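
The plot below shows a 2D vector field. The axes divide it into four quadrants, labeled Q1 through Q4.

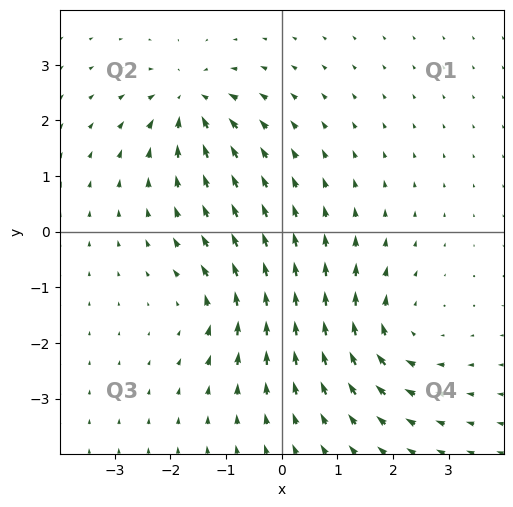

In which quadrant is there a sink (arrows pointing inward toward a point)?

Q2

The sink sits at approximately (-1.6, 2.3), which lies in quadrant Q2. The divergence there is about -5, negative as expected for a sink.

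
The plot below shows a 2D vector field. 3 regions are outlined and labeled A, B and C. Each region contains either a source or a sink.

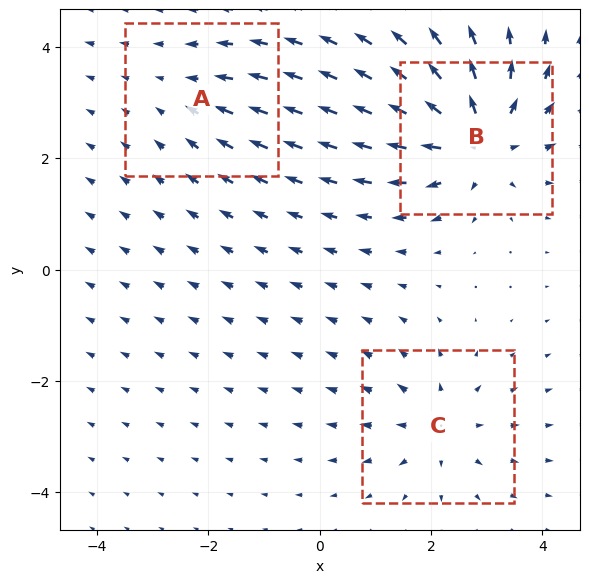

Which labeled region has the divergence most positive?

B

Divergence at each region's feature centre — A: about -2, B: about +5, C: about +3. Region B is most positive.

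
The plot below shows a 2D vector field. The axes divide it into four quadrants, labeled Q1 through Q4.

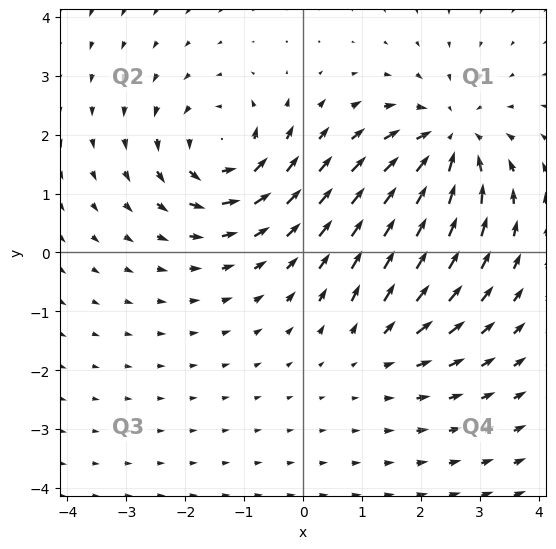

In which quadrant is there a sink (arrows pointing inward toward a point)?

The sink sits at approximately (2.5, 1.9), which lies in quadrant Q1. The divergence there is about -5, negative as expected for a sink.

Q1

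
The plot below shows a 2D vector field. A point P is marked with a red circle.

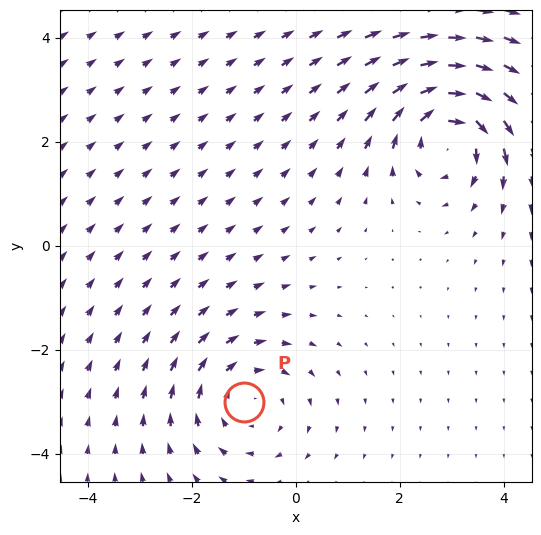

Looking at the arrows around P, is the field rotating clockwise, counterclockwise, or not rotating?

Near P at (-1.0, -3.0) the arrows circulate clockwise. The curl (z-component) there is about -3; negative curl means clockwise rotation.

clockwise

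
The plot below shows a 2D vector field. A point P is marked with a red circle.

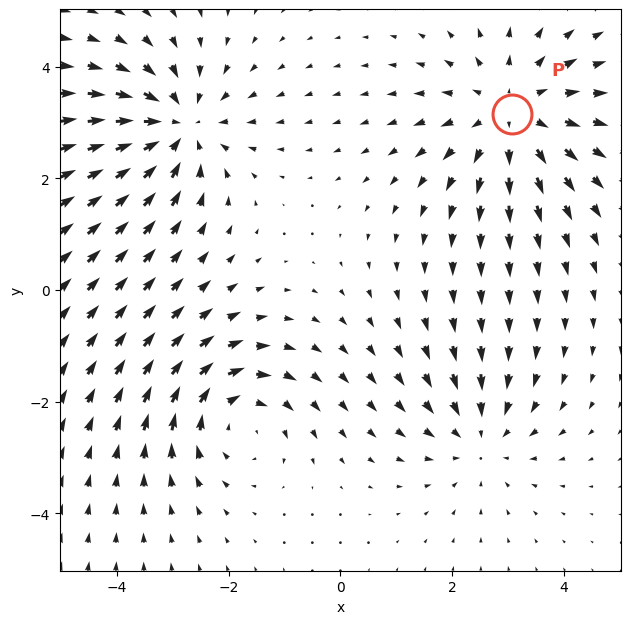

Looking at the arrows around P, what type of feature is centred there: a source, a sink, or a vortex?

At P (3.1, 3.2) the arrows spread outward. Divergence about +3, curl ≈0 — positive divergence with near-zero curl is a source.

source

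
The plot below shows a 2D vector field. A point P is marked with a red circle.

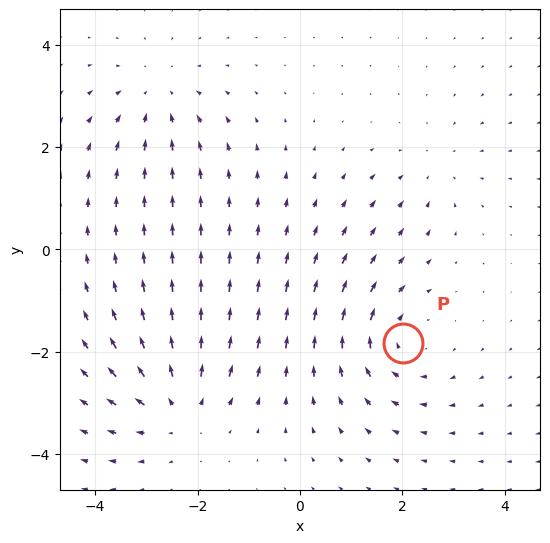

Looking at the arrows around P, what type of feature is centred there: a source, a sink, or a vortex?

vortex

At P (2.0, -1.8) the arrows circulate clockwise. Divergence ≈0, curl about -4 — near-zero divergence with nonzero curl is a vortex.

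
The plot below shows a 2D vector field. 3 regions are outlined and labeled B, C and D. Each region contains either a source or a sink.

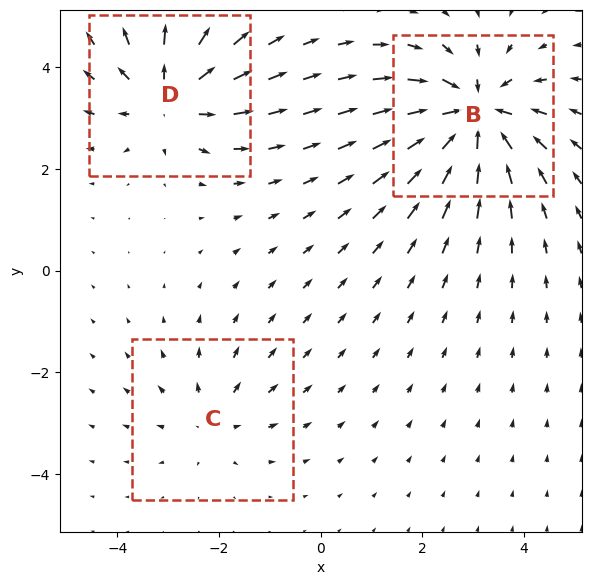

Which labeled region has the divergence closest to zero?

Divergence at each region's feature centre — B: about -5, C: about +2, D: about +4. Region C is closest to zero.

C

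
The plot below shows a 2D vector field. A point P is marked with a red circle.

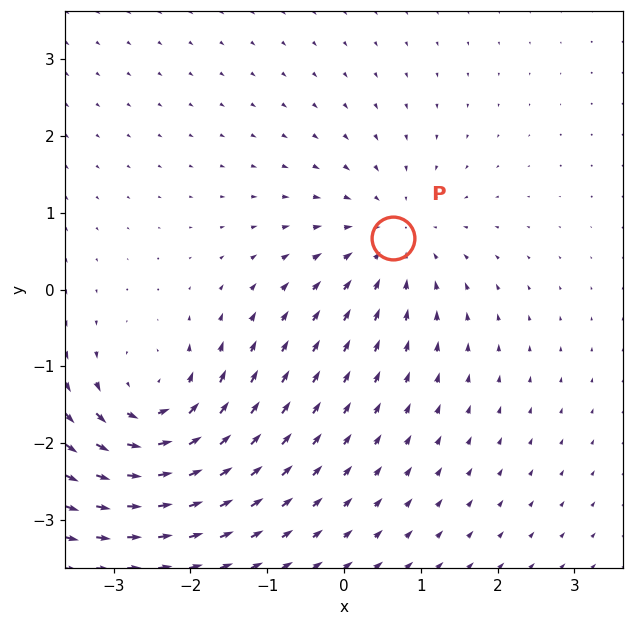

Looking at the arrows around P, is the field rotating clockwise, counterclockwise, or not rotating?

not rotating

Near P at (0.6, 0.7) the arrows show no circulation. The curl there is ≈0.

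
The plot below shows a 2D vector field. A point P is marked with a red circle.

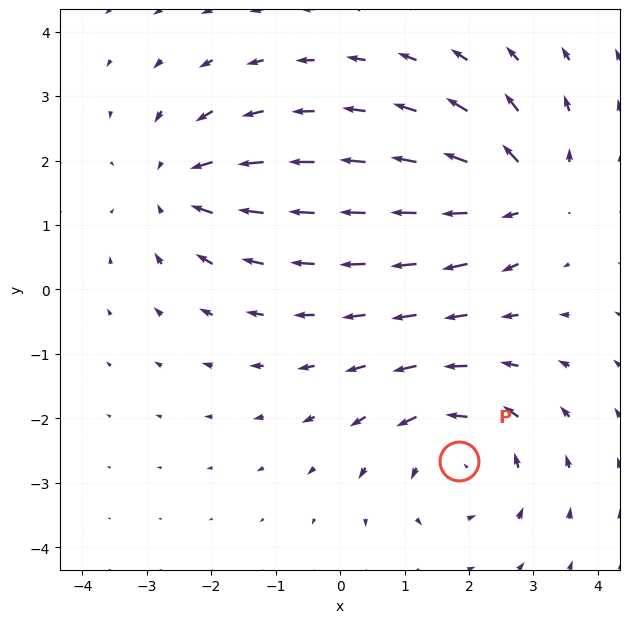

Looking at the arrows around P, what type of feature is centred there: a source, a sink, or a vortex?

vortex

At P (1.9, -2.7) the arrows circulate counterclockwise. Divergence ≈0, curl about +4 — near-zero divergence with nonzero curl is a vortex.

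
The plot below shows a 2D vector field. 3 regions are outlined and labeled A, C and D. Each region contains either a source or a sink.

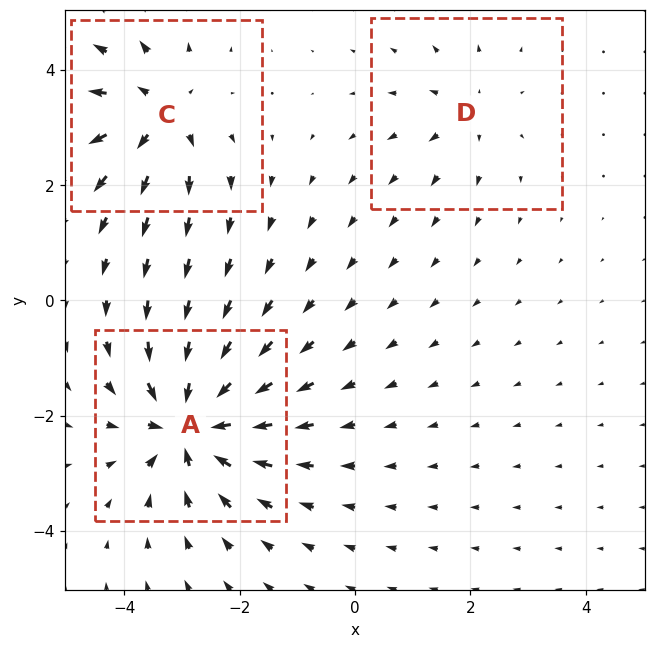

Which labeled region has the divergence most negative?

Divergence at each region's feature centre — A: about -6, C: about +4, D: about +2. Region A is most negative.

A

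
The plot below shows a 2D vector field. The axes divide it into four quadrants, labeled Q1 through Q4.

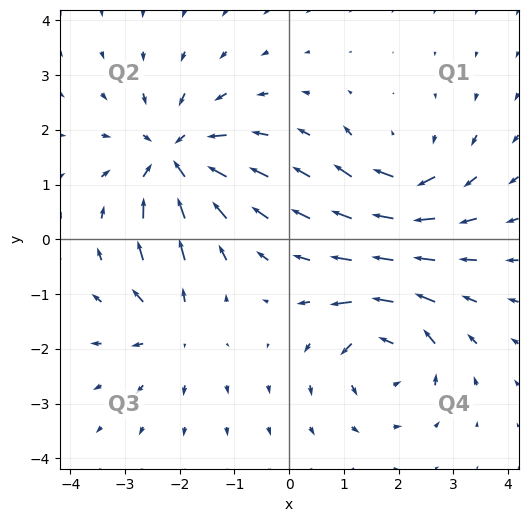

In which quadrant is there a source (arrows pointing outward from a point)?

Q3

The source sits at approximately (-2.1, -1.6), which lies in quadrant Q3. The divergence there is about +3, positive as expected for a source.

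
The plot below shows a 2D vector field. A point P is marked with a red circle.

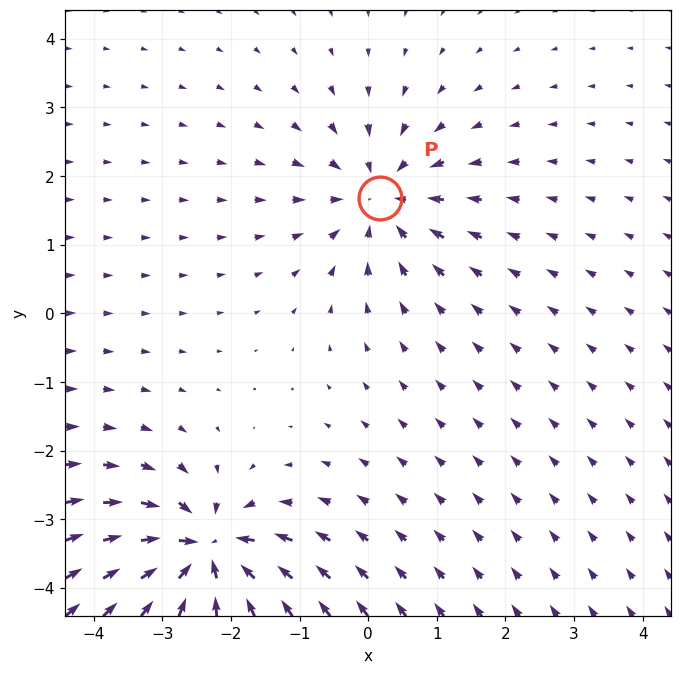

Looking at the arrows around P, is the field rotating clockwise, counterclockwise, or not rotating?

not rotating

Near P at (0.2, 1.7) the arrows show no circulation. The curl there is ≈0.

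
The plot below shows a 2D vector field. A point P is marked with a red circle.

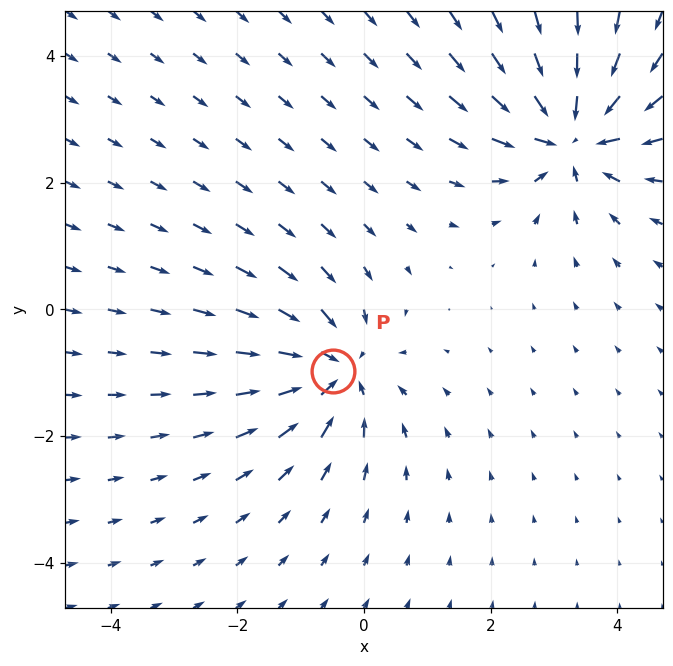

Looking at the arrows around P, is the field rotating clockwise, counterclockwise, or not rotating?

Near P at (-0.5, -1.0) the arrows show no circulation. The curl there is ≈0.

not rotating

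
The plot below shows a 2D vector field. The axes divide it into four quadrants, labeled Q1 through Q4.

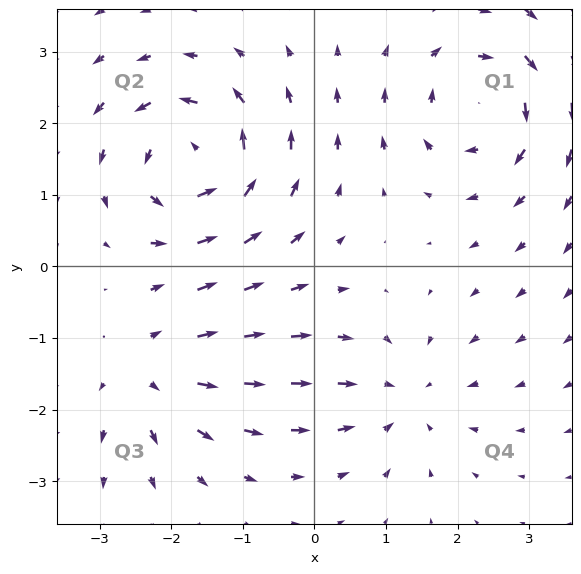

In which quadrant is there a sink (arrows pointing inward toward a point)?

Q4

The sink sits at approximately (1.2, -1.8), which lies in quadrant Q4. The divergence there is about -3, negative as expected for a sink.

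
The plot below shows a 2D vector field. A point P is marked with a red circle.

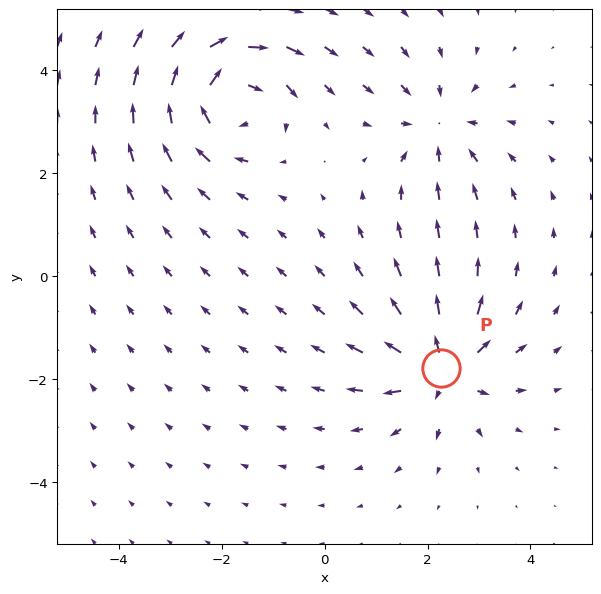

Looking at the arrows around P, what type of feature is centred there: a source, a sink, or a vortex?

At P (2.3, -1.8) the arrows spread outward. Divergence about +5, curl ≈0 — positive divergence with near-zero curl is a source.

source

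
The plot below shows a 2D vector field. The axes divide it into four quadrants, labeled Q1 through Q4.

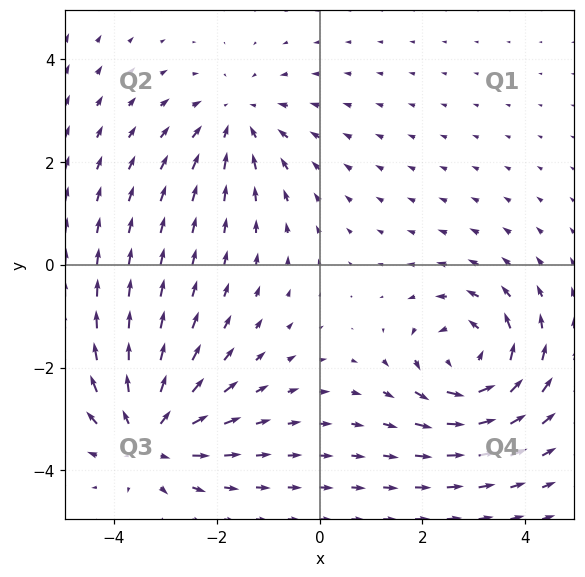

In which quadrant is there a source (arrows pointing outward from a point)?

Q3

The source sits at approximately (-3.3, -3.3), which lies in quadrant Q3. The divergence there is about +4, positive as expected for a source.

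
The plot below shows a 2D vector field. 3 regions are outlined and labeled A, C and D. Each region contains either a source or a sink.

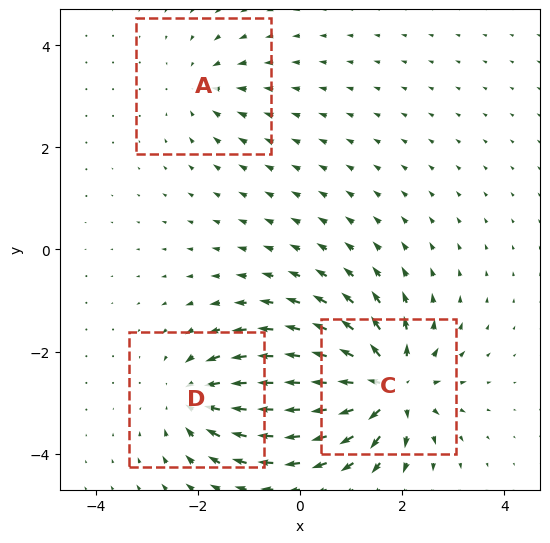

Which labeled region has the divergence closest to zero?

Divergence at each region's feature centre — A: about -2, C: about +6, D: about -4. Region A is closest to zero.

A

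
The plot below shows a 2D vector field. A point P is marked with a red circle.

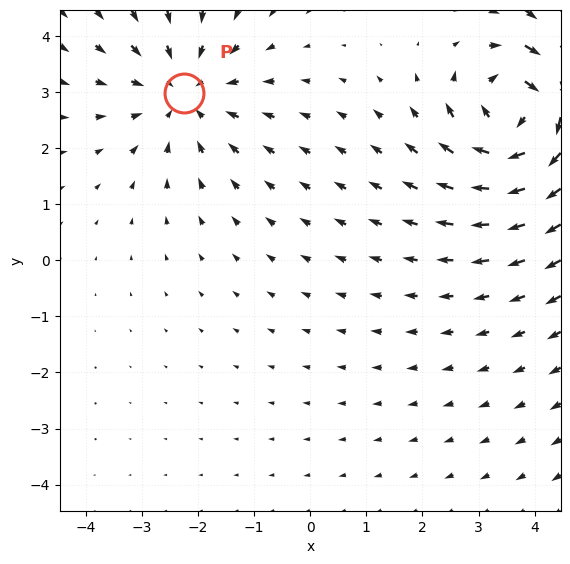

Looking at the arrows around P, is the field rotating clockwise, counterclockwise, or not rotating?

not rotating

Near P at (-2.2, 3.0) the arrows show no circulation. The curl there is ≈0.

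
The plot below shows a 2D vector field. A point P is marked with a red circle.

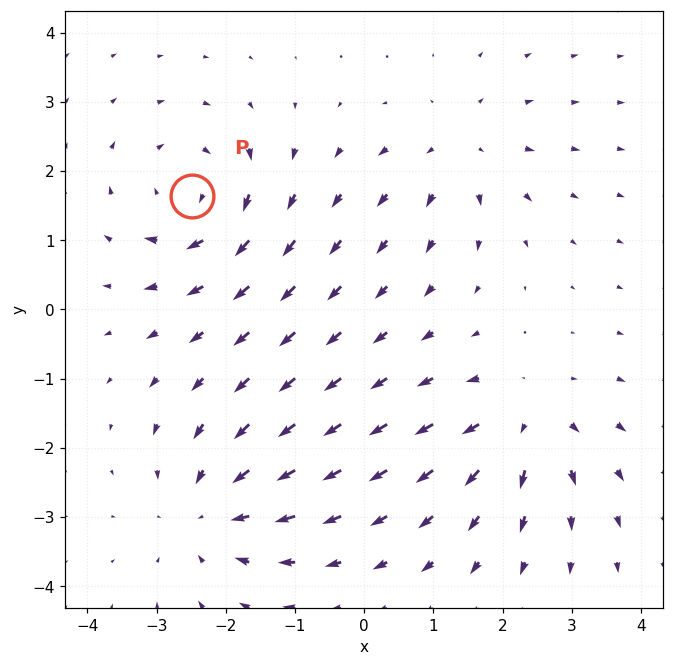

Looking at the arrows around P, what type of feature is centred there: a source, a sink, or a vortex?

At P (-2.5, 1.6) the arrows circulate clockwise. Divergence ≈0, curl about -5 — near-zero divergence with nonzero curl is a vortex.

vortex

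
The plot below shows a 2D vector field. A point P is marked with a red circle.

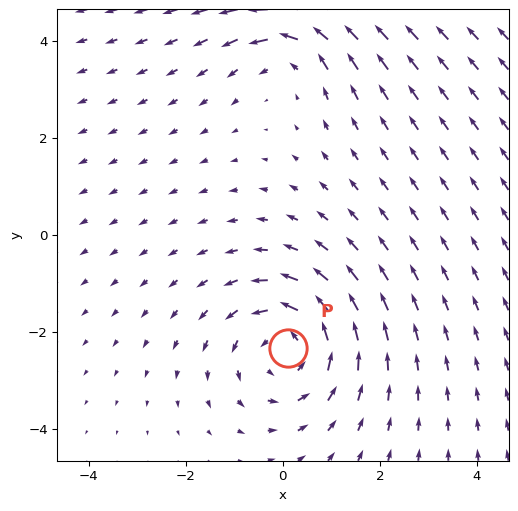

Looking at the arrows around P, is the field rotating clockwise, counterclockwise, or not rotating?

Near P at (0.1, -2.3) the arrows circulate counterclockwise. The curl (z-component) there is about +4; positive curl means counterclockwise rotation.

counterclockwise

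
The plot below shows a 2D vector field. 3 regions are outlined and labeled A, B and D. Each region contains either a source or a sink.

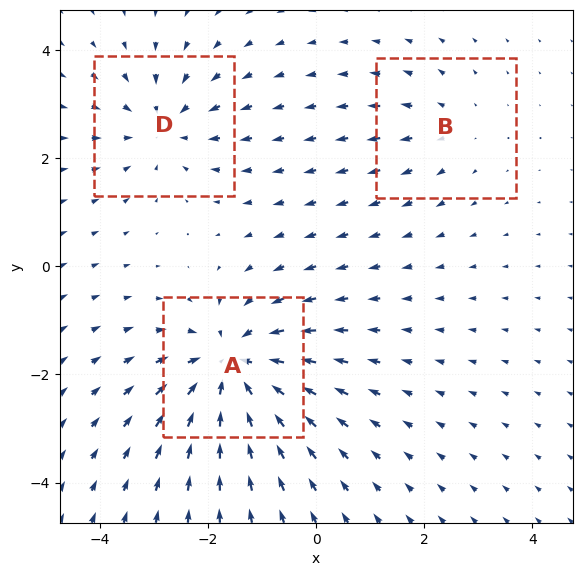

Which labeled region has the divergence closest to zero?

Divergence at each region's feature centre — A: about -5, B: about +2, D: about -3. Region B is closest to zero.

B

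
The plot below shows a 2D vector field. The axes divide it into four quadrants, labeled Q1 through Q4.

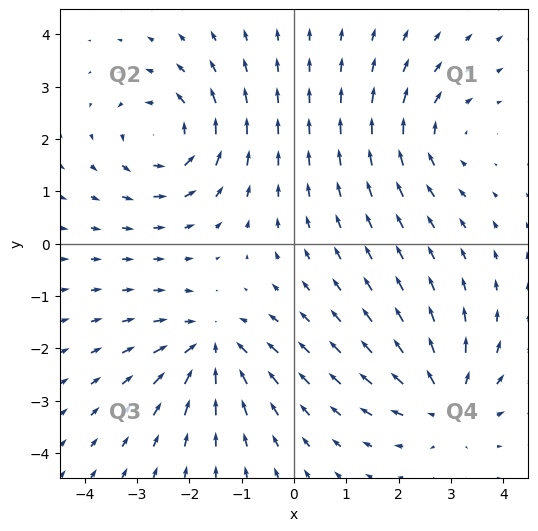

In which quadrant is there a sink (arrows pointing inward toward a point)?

The sink sits at approximately (-1.6, -2.0), which lies in quadrant Q3. The divergence there is about -4, negative as expected for a sink.

Q3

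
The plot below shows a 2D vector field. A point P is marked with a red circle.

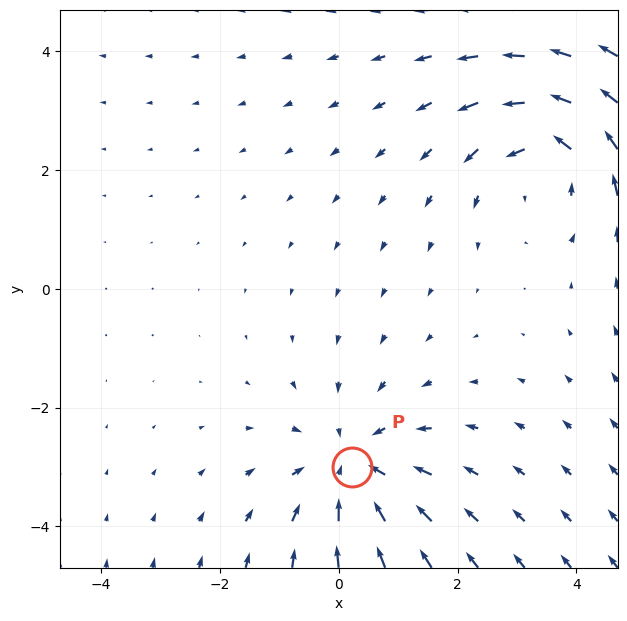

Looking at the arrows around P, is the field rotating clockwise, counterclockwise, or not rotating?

Near P at (0.2, -3.0) the arrows show no circulation. The curl there is ≈0.

not rotating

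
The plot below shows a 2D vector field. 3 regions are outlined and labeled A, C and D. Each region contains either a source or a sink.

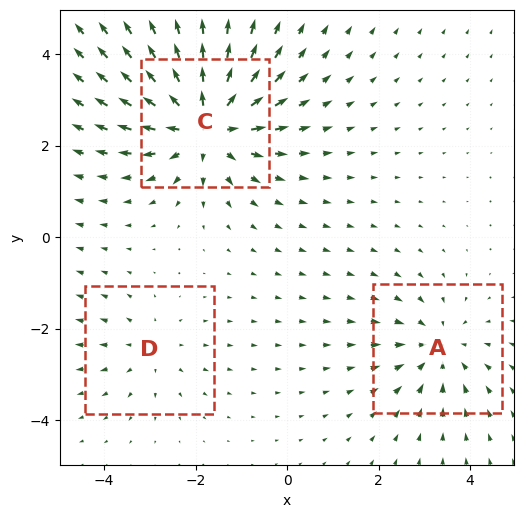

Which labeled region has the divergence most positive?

C

Divergence at each region's feature centre — A: about -3, C: about +5, D: about +2. Region C is most positive.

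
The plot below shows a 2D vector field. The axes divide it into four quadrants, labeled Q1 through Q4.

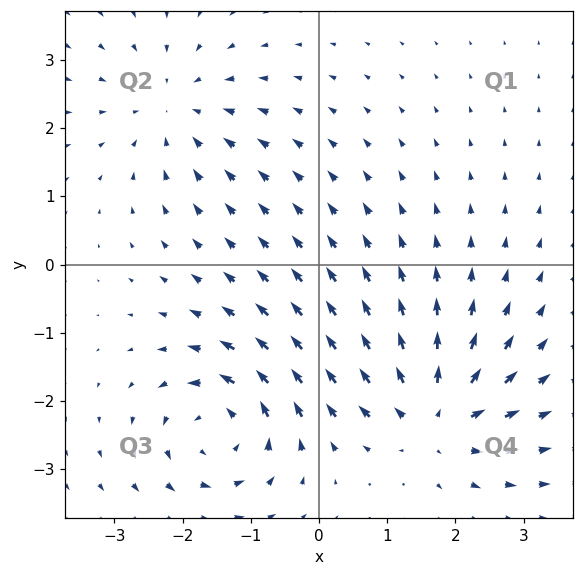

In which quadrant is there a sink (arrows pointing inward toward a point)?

The sink sits at approximately (-2.1, 2.3), which lies in quadrant Q2. The divergence there is about -4, negative as expected for a sink.

Q2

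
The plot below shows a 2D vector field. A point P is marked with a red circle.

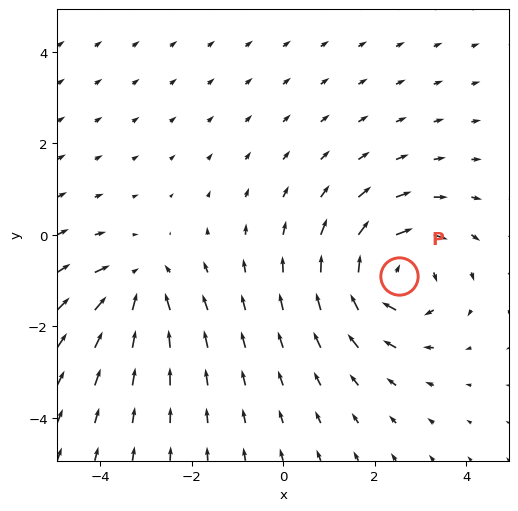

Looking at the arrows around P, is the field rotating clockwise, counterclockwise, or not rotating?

Near P at (2.5, -0.9) the arrows circulate clockwise. The curl (z-component) there is about -5; negative curl means clockwise rotation.

clockwise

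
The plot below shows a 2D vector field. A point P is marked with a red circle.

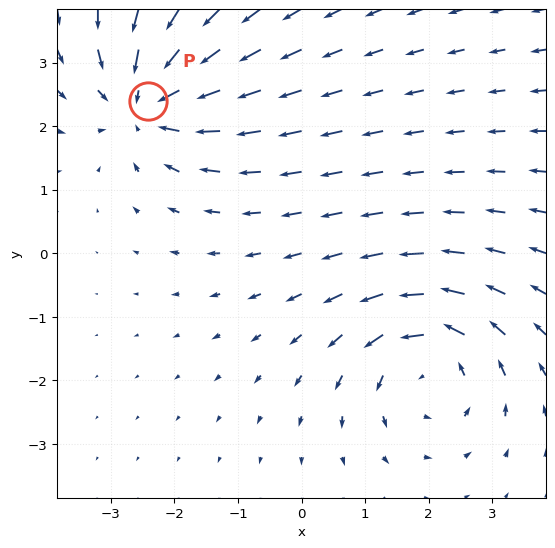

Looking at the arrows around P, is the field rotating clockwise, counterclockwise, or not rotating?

Near P at (-2.4, 2.4) the arrows show no circulation. The curl there is ≈0.

not rotating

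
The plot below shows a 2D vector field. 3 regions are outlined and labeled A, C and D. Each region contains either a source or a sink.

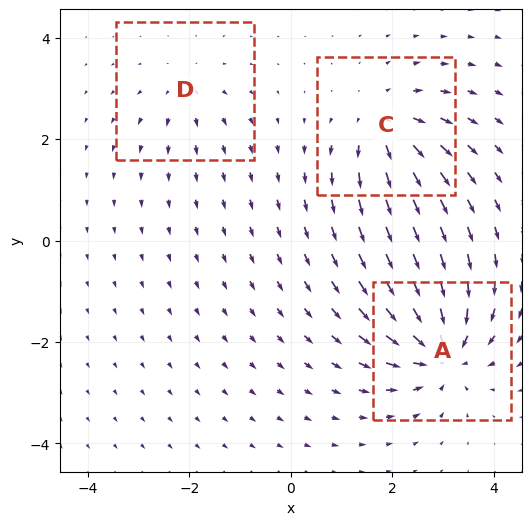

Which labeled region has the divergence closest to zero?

D

Divergence at each region's feature centre — A: about -6, C: about +4, D: about +2. Region D is closest to zero.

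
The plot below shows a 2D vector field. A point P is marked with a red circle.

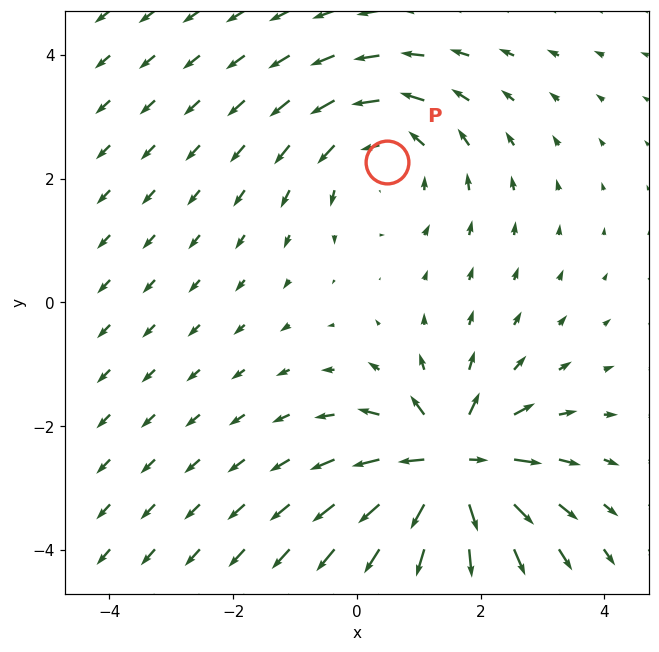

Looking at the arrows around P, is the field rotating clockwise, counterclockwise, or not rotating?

counterclockwise

Near P at (0.5, 2.3) the arrows circulate counterclockwise. The curl (z-component) there is about +2; positive curl means counterclockwise rotation.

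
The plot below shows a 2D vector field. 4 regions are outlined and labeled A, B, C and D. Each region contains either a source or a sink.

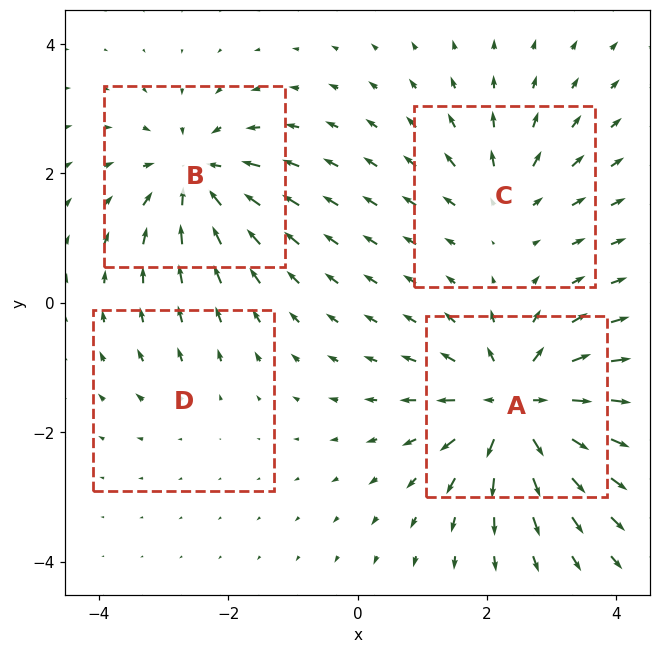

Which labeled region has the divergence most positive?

A

Divergence at each region's feature centre — A: about +9, B: about -6, C: about +4, D: about +2. Region A is most positive.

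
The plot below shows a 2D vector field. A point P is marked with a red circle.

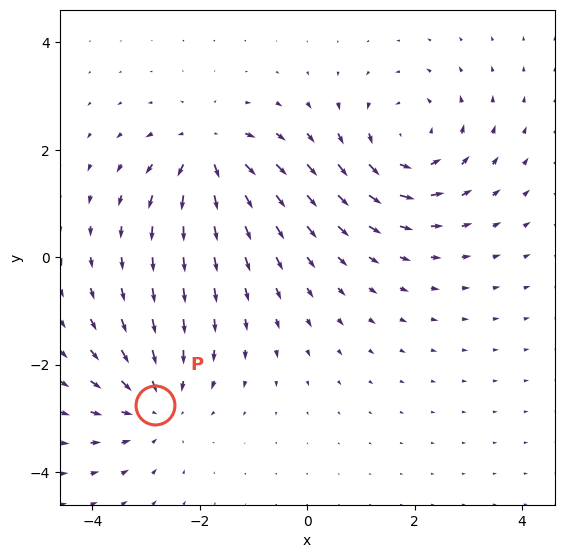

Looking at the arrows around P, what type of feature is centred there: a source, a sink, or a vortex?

At P (-2.8, -2.7) the arrows converge inward. Divergence about -4, curl ≈0 — negative divergence with near-zero curl is a sink.

sink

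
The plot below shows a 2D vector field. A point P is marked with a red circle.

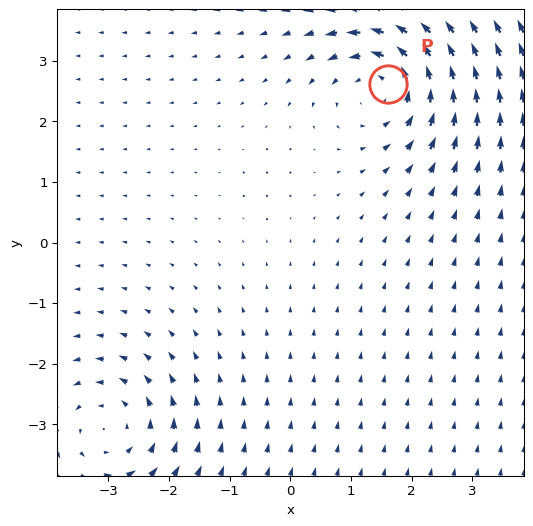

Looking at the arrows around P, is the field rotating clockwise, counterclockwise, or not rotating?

Near P at (1.6, 2.6) the arrows circulate counterclockwise. The curl (z-component) there is about +5; positive curl means counterclockwise rotation.

counterclockwise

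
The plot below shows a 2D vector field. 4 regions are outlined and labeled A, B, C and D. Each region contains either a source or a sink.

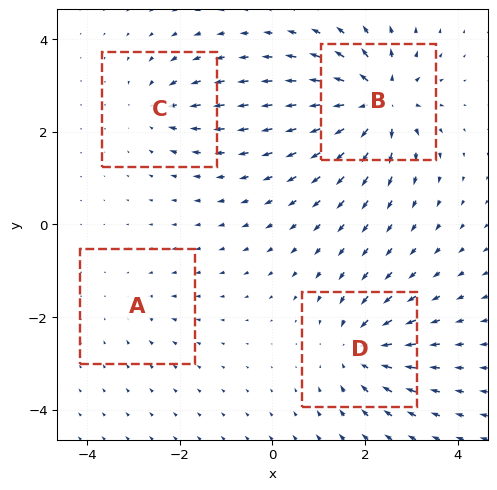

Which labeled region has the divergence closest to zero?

Divergence at each region's feature centre — A: about -2, B: about +9, C: about -4, D: about -6. Region A is closest to zero.

A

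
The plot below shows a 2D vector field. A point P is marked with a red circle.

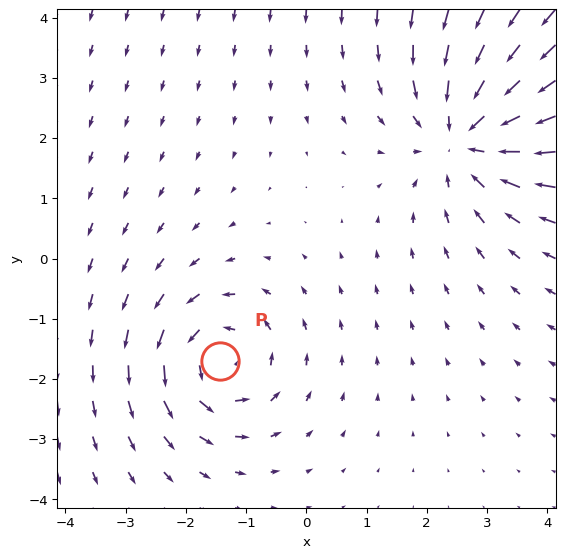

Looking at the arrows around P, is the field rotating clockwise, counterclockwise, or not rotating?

Near P at (-1.4, -1.7) the arrows circulate counterclockwise. The curl (z-component) there is about +4; positive curl means counterclockwise rotation.

counterclockwise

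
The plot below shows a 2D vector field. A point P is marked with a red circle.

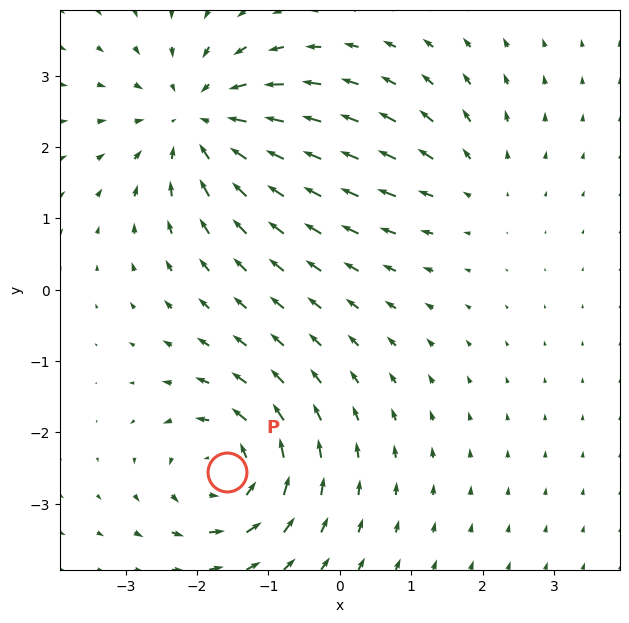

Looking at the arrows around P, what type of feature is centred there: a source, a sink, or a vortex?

vortex

At P (-1.6, -2.6) the arrows circulate counterclockwise. Divergence ≈0, curl about +5 — near-zero divergence with nonzero curl is a vortex.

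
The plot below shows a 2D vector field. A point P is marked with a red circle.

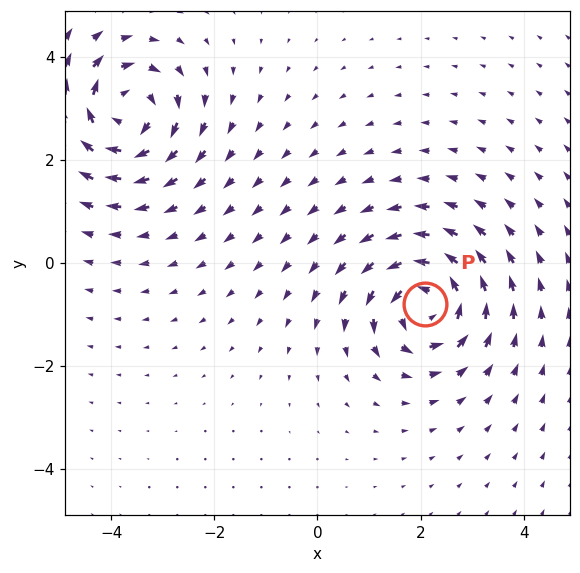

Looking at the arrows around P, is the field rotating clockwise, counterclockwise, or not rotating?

counterclockwise

Near P at (2.1, -0.8) the arrows circulate counterclockwise. The curl (z-component) there is about +6; positive curl means counterclockwise rotation.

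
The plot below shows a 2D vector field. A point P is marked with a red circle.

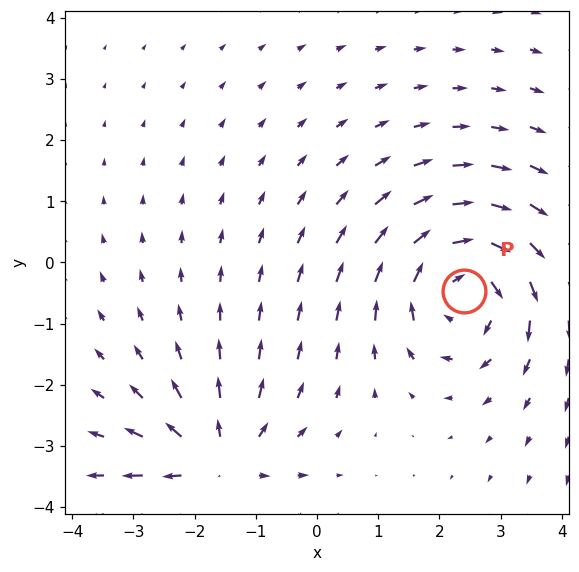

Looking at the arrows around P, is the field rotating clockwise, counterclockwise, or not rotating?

Near P at (2.4, -0.5) the arrows circulate clockwise. The curl (z-component) there is about -4; negative curl means clockwise rotation.

clockwise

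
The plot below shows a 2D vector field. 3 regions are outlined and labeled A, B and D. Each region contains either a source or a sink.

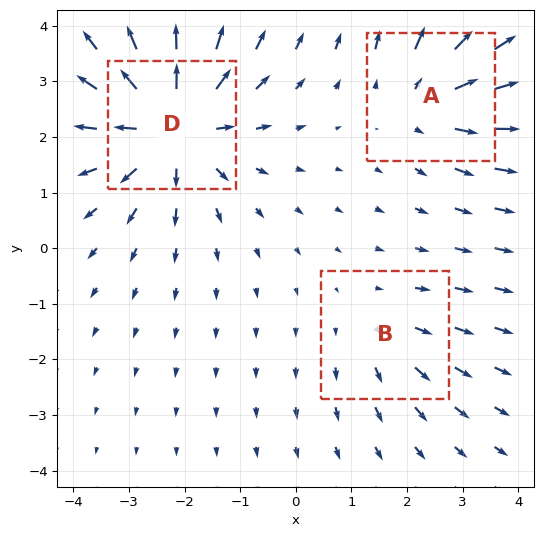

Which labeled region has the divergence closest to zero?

Divergence at each region's feature centre — A: about +3, B: about +2, D: about +5. Region B is closest to zero.

B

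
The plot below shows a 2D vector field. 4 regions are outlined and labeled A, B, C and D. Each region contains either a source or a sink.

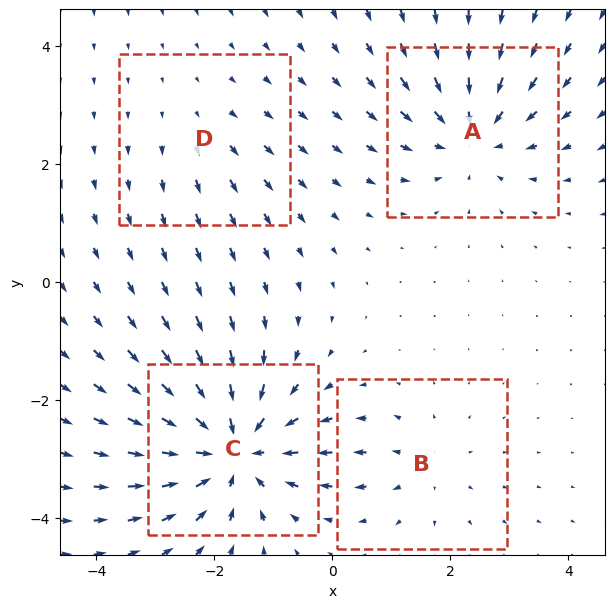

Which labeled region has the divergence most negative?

Divergence at each region's feature centre — A: about -5, B: about +3, C: about -7, D: about +2. Region C is most negative.

C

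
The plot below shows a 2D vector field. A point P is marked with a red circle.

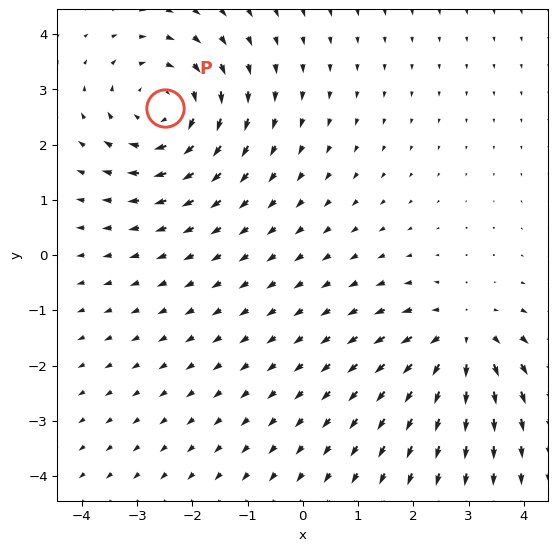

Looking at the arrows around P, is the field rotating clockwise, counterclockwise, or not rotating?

Near P at (-2.5, 2.7) the arrows circulate clockwise. The curl (z-component) there is about -3; negative curl means clockwise rotation.

clockwise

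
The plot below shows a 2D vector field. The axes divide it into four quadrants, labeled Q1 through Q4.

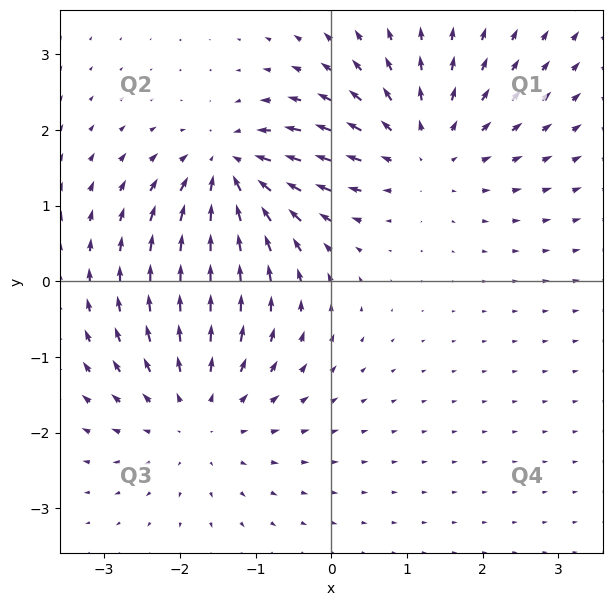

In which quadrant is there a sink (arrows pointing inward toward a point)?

The sink sits at approximately (-1.3, 1.4), which lies in quadrant Q2. The divergence there is about -6, negative as expected for a sink.

Q2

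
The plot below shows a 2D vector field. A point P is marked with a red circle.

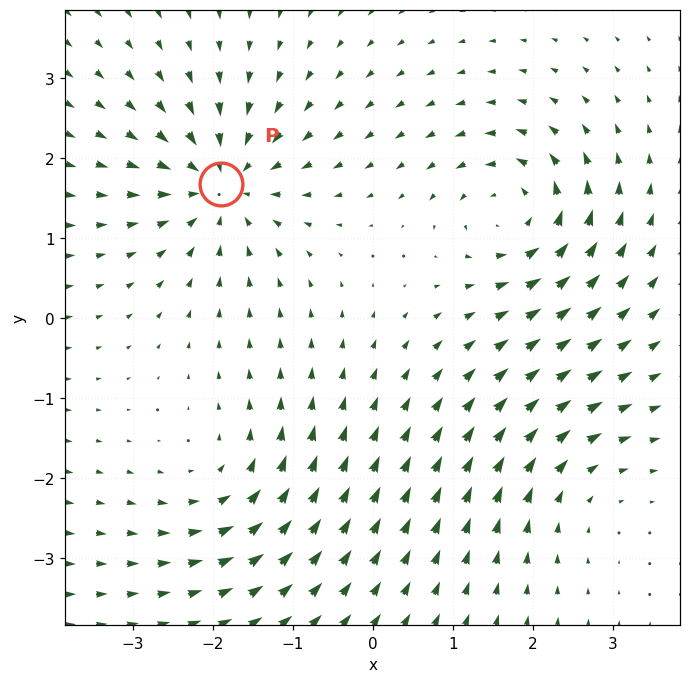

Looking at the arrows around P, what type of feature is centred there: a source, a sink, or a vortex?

At P (-1.9, 1.7) the arrows converge inward. Divergence about -6, curl ≈0 — negative divergence with near-zero curl is a sink.

sink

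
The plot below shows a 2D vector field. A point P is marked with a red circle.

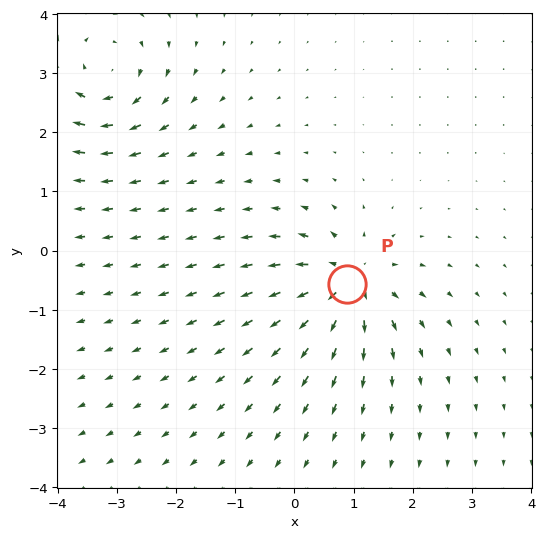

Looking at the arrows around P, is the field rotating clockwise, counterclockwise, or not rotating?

Near P at (0.9, -0.6) the arrows show no circulation. The curl there is ≈0.

not rotating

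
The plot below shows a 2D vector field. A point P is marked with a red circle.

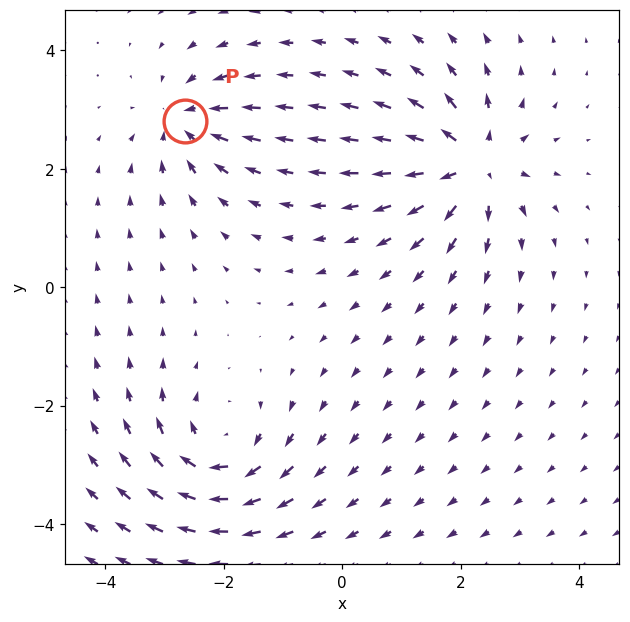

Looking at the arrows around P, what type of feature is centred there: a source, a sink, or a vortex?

sink

At P (-2.7, 2.8) the arrows converge inward. Divergence about -5, curl ≈0 — negative divergence with near-zero curl is a sink.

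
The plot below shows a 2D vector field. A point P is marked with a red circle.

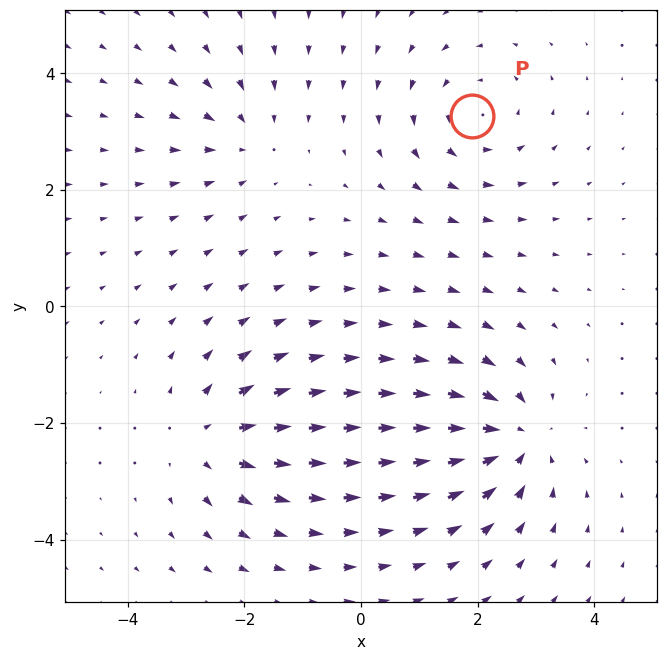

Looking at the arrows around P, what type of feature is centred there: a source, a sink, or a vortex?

At P (1.9, 3.3) the arrows circulate counterclockwise. Divergence ≈0, curl about +3 — near-zero divergence with nonzero curl is a vortex.

vortex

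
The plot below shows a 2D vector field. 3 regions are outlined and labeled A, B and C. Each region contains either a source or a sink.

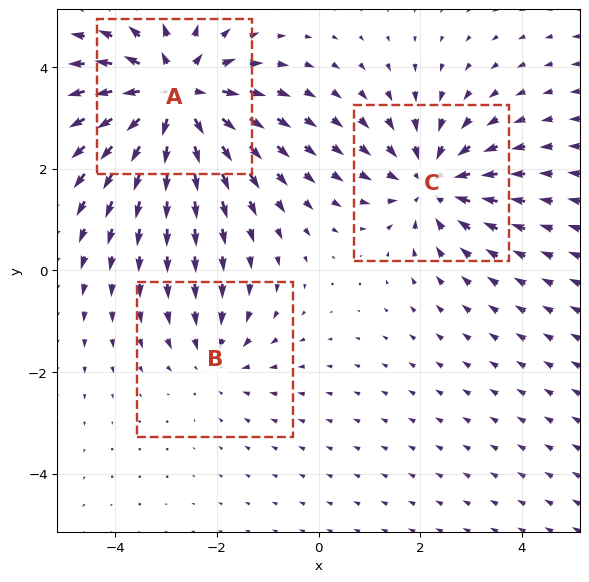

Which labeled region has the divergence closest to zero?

B

Divergence at each region's feature centre — A: about +5, B: about -2, C: about -3. Region B is closest to zero.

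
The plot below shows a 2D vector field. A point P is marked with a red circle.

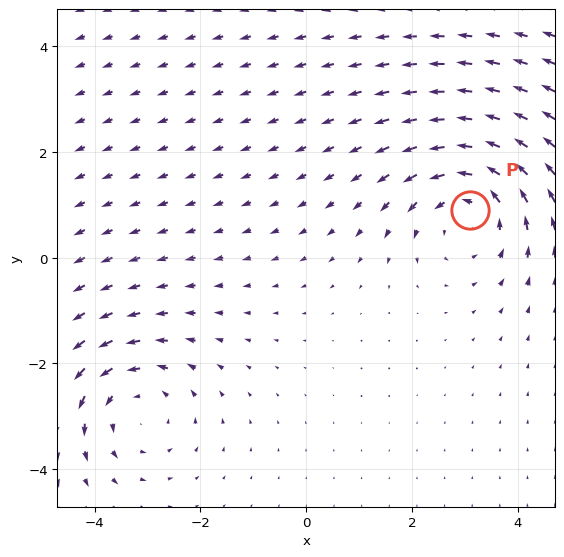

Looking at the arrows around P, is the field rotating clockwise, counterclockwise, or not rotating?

counterclockwise

Near P at (3.1, 0.9) the arrows circulate counterclockwise. The curl (z-component) there is about +3; positive curl means counterclockwise rotation.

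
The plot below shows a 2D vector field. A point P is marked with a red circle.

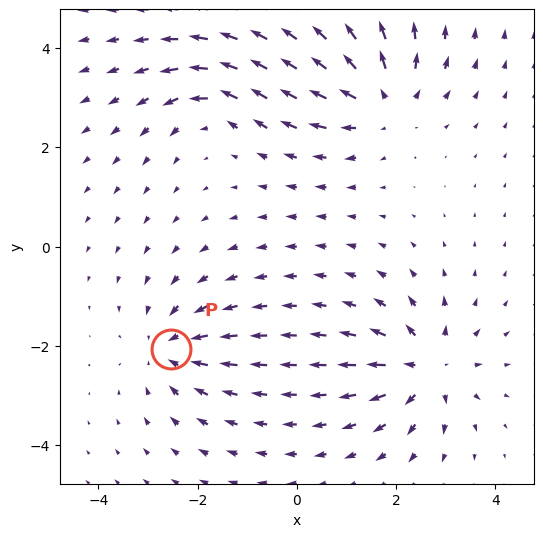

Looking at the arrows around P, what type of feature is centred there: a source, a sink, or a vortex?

At P (-2.5, -2.1) the arrows converge inward. Divergence about -3, curl ≈0 — negative divergence with near-zero curl is a sink.

sink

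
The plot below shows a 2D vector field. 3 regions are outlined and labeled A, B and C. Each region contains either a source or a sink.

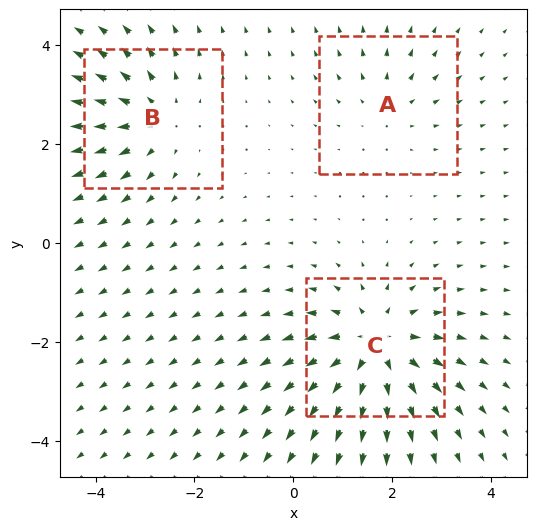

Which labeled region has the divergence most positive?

C

Divergence at each region's feature centre — A: about +2, B: about +3, C: about +5. Region C is most positive.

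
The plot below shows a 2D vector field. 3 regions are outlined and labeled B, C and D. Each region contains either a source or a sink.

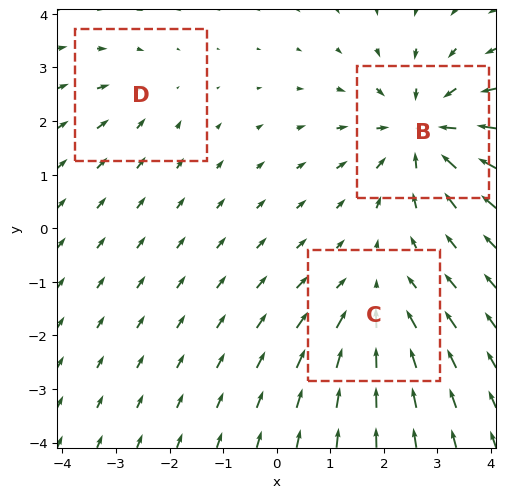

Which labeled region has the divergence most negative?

B

Divergence at each region's feature centre — B: about -5, C: about -3, D: about -2. Region B is most negative.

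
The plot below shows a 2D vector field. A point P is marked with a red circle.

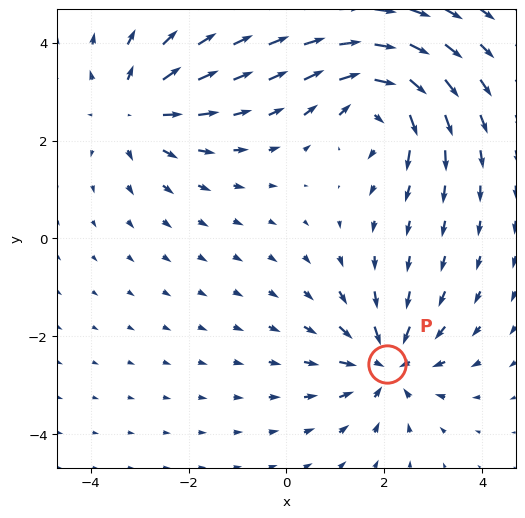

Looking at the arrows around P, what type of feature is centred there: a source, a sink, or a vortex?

At P (2.1, -2.6) the arrows converge inward. Divergence about -5, curl ≈0 — negative divergence with near-zero curl is a sink.

sink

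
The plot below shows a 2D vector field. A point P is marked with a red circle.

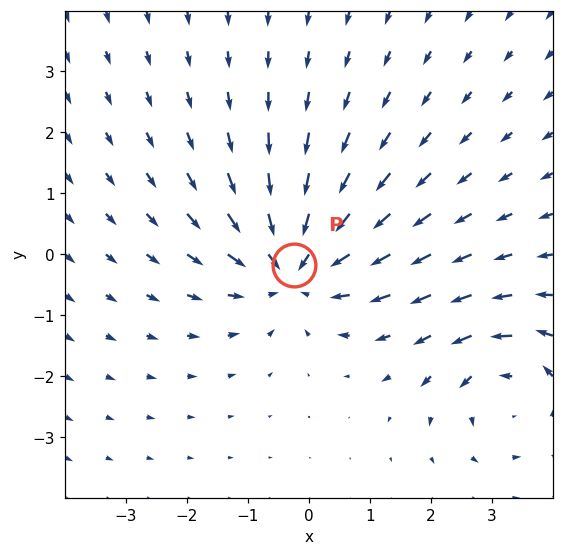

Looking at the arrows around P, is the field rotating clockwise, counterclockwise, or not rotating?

Near P at (-0.2, -0.2) the arrows show no circulation. The curl there is ≈0.

not rotating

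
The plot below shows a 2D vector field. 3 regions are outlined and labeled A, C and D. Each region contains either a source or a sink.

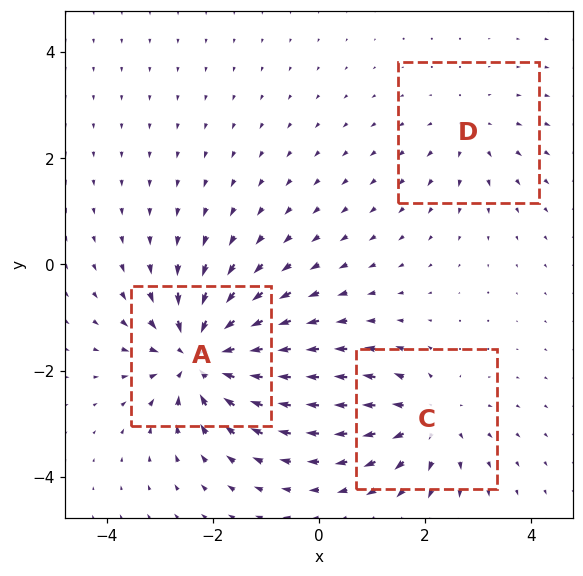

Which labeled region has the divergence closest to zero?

Divergence at each region's feature centre — A: about -6, C: about +4, D: about +2. Region D is closest to zero.

D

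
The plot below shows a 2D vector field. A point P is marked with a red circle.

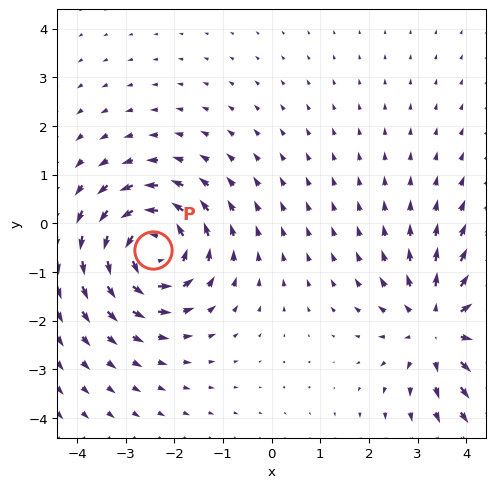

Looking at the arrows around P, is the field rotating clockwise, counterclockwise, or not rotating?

counterclockwise

Near P at (-2.4, -0.5) the arrows circulate counterclockwise. The curl (z-component) there is about +4; positive curl means counterclockwise rotation.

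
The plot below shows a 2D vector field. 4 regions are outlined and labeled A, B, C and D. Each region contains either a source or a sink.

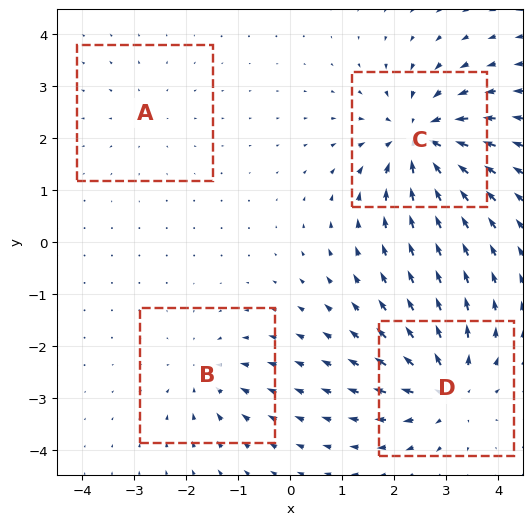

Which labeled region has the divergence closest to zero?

A

Divergence at each region's feature centre — A: about +2, B: about -4, C: about -7, D: about +6. Region A is closest to zero.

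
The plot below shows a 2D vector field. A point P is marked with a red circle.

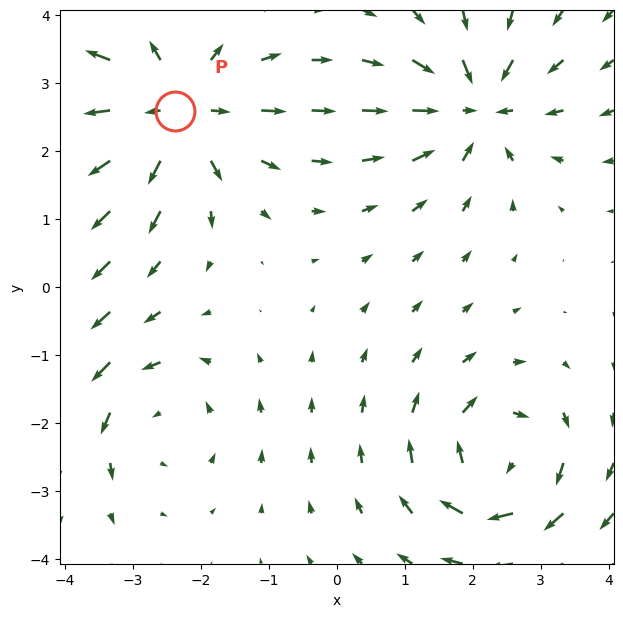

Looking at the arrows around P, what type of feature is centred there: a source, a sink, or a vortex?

At P (-2.4, 2.6) the arrows spread outward. Divergence about +6, curl ≈0 — positive divergence with near-zero curl is a source.

source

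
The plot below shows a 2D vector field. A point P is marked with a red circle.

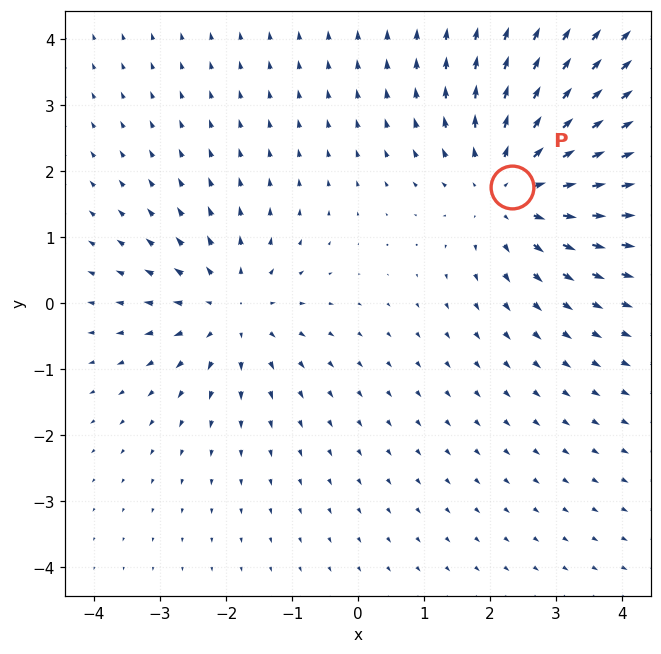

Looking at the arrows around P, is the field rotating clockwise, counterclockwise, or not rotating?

not rotating

Near P at (2.3, 1.8) the arrows show no circulation. The curl there is ≈0.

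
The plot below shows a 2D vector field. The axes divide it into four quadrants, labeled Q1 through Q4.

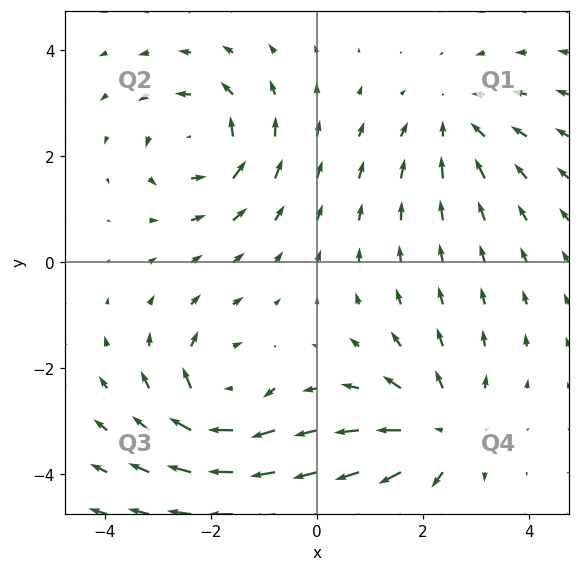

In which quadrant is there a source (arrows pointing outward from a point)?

The source sits at approximately (2.3, -3.2), which lies in quadrant Q4. The divergence there is about +4, positive as expected for a source.

Q4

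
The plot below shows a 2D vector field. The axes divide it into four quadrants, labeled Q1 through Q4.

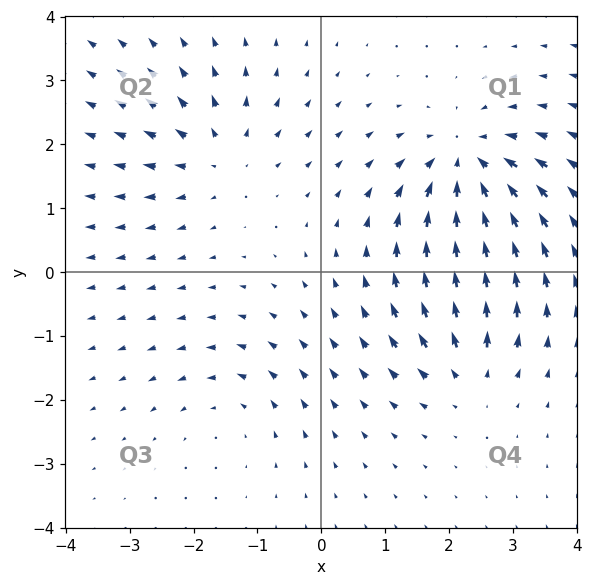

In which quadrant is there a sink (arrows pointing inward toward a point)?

Q1

The sink sits at approximately (2.3, 1.7), which lies in quadrant Q1. The divergence there is about -5, negative as expected for a sink.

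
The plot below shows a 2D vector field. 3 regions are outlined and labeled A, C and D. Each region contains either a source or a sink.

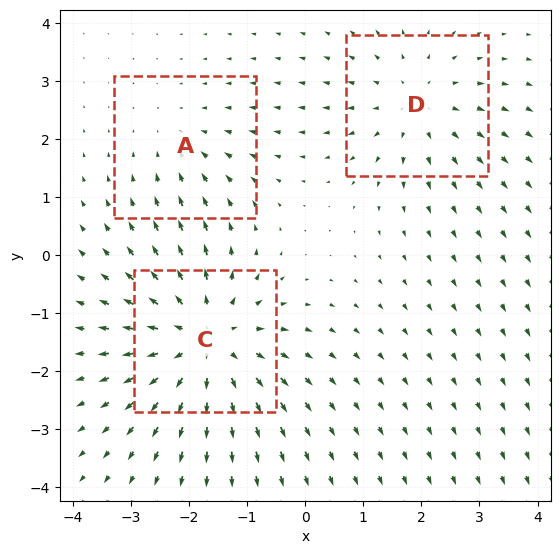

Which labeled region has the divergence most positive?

C

Divergence at each region's feature centre — A: about -2, C: about +4, D: about +3. Region C is most positive.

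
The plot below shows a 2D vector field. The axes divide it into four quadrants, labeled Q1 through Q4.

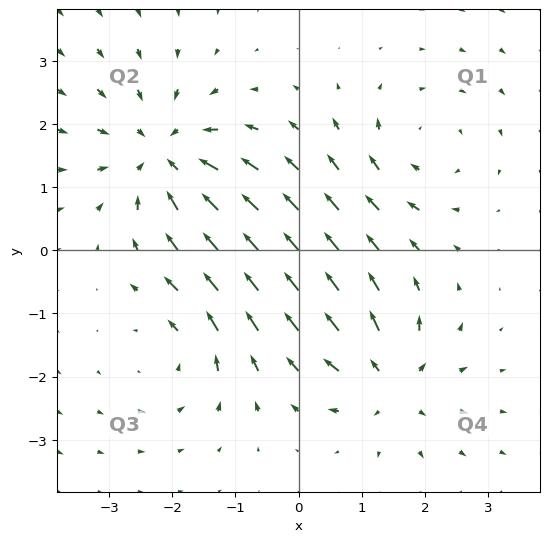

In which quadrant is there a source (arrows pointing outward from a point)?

Q4

The source sits at approximately (1.4, -2.1), which lies in quadrant Q4. The divergence there is about +5, positive as expected for a source.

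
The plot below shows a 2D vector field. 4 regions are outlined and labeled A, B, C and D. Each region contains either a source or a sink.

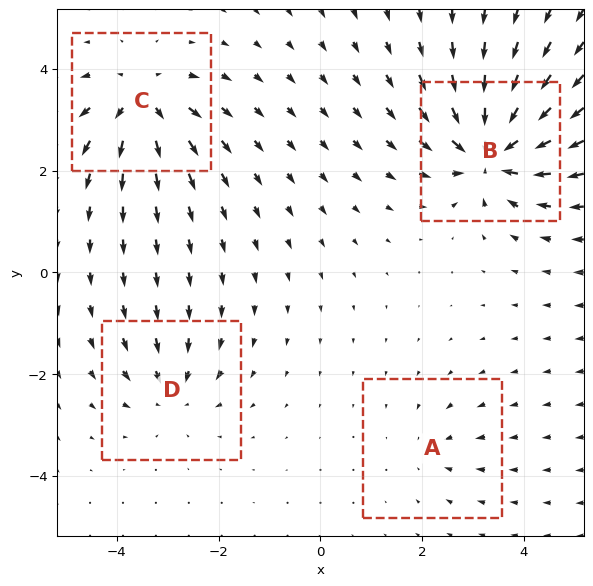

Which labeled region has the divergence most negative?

Divergence at each region's feature centre — A: about -2, B: about -8, C: about +6, D: about -4. Region B is most negative.

B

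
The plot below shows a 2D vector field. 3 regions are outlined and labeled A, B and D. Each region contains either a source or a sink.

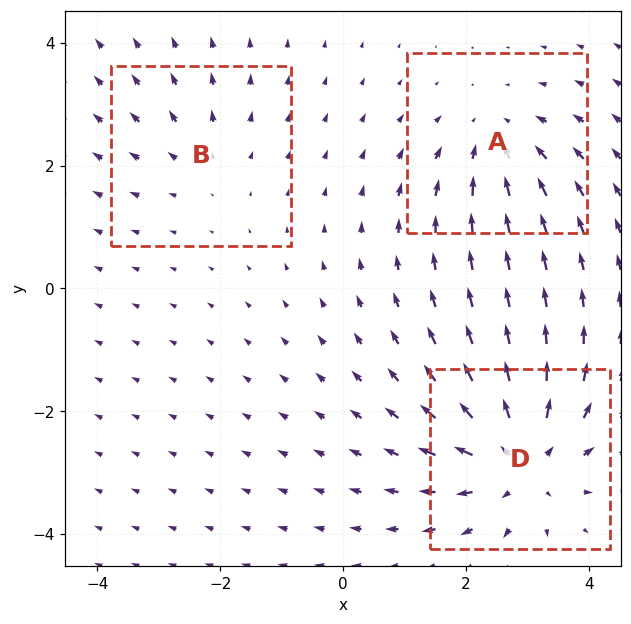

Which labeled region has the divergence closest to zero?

Divergence at each region's feature centre — A: about -3, B: about +2, D: about +4. Region B is closest to zero.

B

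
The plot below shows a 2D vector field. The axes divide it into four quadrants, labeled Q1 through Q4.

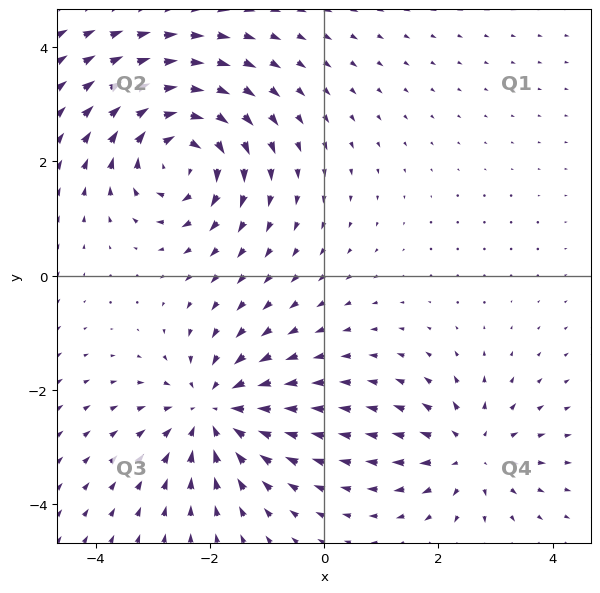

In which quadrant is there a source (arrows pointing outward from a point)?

The source sits at approximately (2.6, -3.1), which lies in quadrant Q4. The divergence there is about +3, positive as expected for a source.

Q4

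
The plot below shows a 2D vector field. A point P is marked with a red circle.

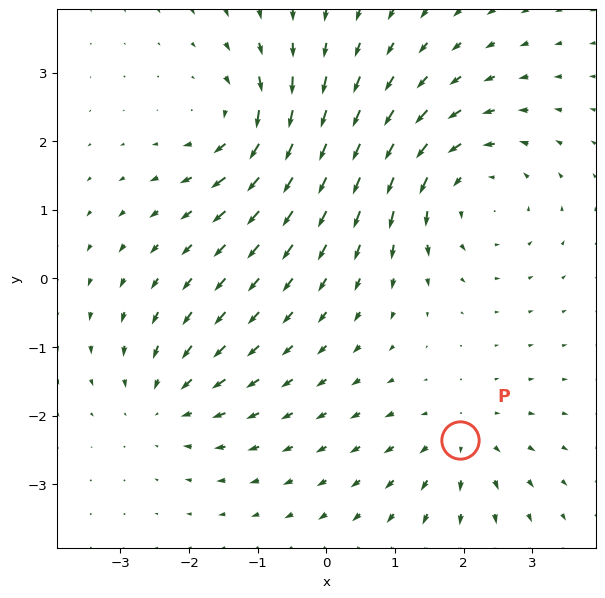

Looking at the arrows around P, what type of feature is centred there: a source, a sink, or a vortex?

At P (1.9, -2.3) the arrows spread outward. Divergence about +3, curl ≈0 — positive divergence with near-zero curl is a source.

source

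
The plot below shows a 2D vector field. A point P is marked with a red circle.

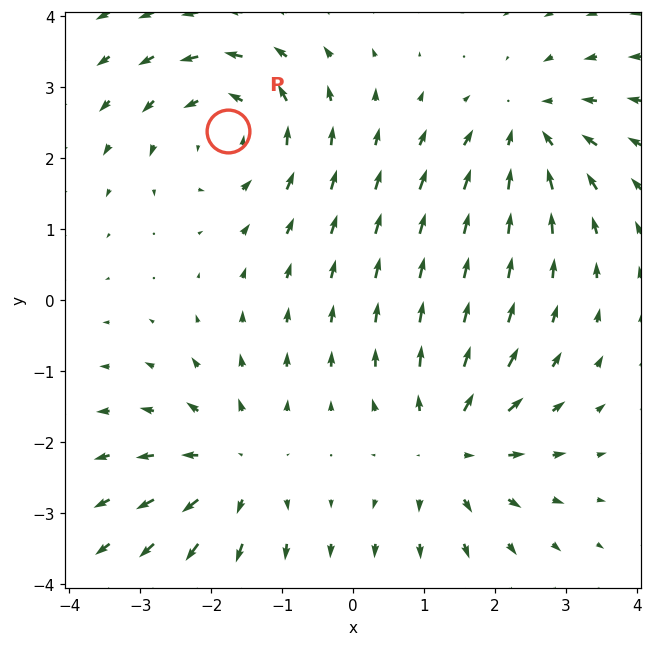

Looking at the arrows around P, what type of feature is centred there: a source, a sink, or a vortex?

vortex

At P (-1.8, 2.4) the arrows circulate counterclockwise. Divergence ≈0, curl about +3 — near-zero divergence with nonzero curl is a vortex.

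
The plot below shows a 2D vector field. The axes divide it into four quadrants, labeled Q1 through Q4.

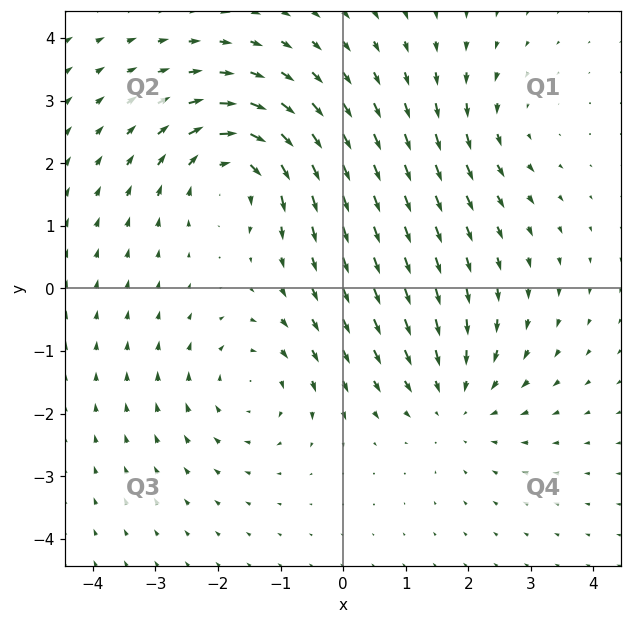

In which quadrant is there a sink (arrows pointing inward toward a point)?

The sink sits at approximately (1.8, -1.8), which lies in quadrant Q4. The divergence there is about -3, negative as expected for a sink.

Q4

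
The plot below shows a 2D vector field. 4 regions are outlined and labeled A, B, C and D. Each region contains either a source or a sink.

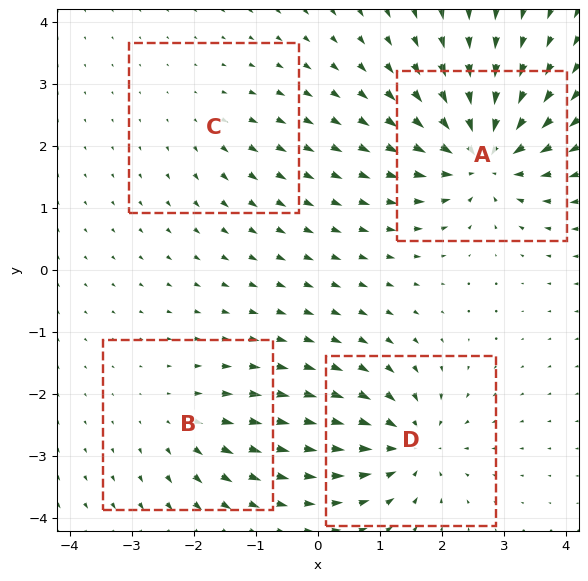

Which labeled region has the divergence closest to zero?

C

Divergence at each region's feature centre — A: about -9, B: about +4, C: about +3, D: about -7. Region C is closest to zero.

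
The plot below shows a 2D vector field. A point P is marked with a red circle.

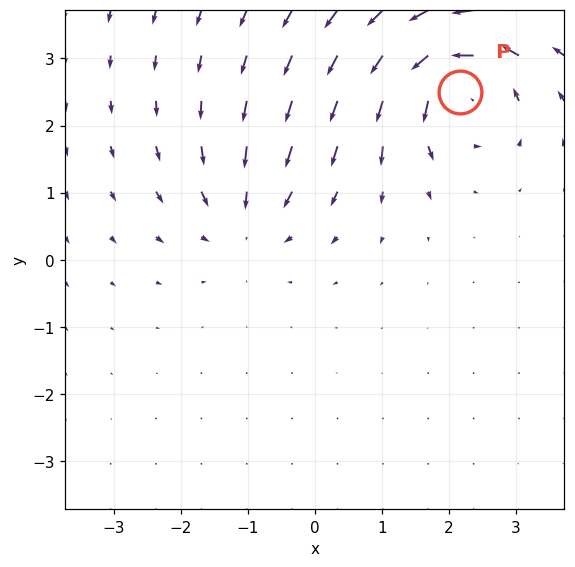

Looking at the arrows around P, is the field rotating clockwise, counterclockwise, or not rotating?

Near P at (2.2, 2.5) the arrows circulate counterclockwise. The curl (z-component) there is about +6; positive curl means counterclockwise rotation.

counterclockwise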